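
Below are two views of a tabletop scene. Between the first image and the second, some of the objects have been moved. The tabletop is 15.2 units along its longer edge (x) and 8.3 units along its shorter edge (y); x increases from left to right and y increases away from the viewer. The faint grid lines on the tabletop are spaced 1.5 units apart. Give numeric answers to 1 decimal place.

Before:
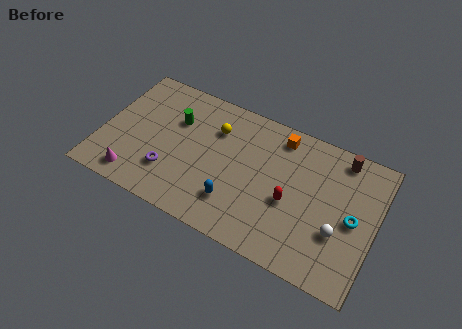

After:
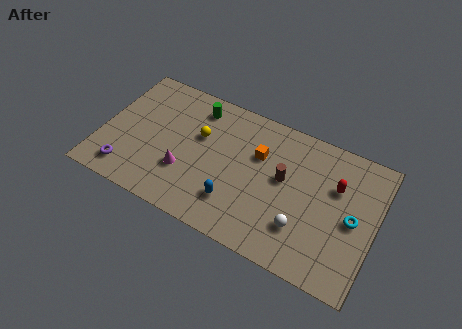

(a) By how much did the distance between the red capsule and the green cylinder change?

+1.1

The distance was about 7.0 in the first image and 8.1 in the second, so they moved 1.1 units further apart.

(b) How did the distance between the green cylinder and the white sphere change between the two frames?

-1.8

The distance was about 9.8 in the first image and 8.0 in the second, so they moved 1.8 units closer together.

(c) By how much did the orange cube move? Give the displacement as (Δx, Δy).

(-1.0, -1.6)

The orange cube started near (9.6, 7.1) and ended near (8.6, 5.5).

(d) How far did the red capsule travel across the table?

3.0

The red capsule was near (10.6, 3.5) before and (12.9, 5.5) after, so it travelled √(2.3² + 2.0²) ≈ 3.0 units.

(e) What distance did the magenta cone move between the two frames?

3.0

The magenta cone moved from about (2.2, 1.2) to (4.8, 2.7), a distance of √(2.6² + 1.5²) ≈ 3.0.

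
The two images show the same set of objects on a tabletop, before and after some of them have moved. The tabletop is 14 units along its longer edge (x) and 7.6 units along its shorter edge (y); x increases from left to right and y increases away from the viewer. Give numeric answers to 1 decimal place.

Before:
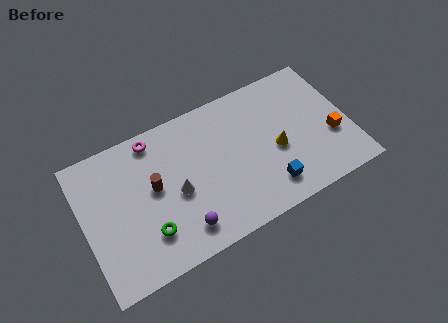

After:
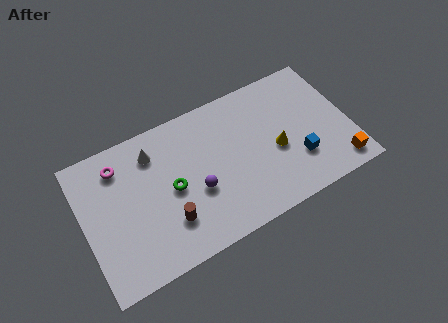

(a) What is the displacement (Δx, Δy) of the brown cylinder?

(0.5, -2.1)

The brown cylinder started near (3.7, 4.2) and ended near (4.2, 2.1).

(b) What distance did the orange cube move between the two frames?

1.7

The orange cube moved from about (13.0, 2.8) to (13.1, 1.1), a distance of √(0.1² + 1.7²) ≈ 1.7.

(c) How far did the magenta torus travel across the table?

2.0

The magenta torus moved from about (4.0, 6.7) to (2.1, 6.1), a distance of √(1.9² + 0.6²) ≈ 2.0.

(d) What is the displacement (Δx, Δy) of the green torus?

(1.5, 1.7)

The green torus was at about (3.1, 2.0) and moved to about (4.6, 3.7).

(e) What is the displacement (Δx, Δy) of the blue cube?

(1.7, 0.8)

The blue cube started near (9.4, 1.5) and ended near (11.1, 2.3).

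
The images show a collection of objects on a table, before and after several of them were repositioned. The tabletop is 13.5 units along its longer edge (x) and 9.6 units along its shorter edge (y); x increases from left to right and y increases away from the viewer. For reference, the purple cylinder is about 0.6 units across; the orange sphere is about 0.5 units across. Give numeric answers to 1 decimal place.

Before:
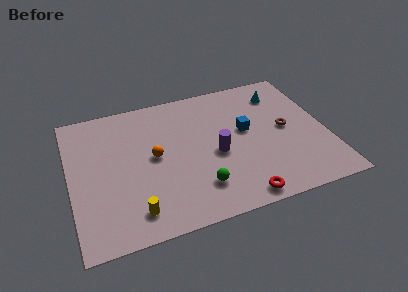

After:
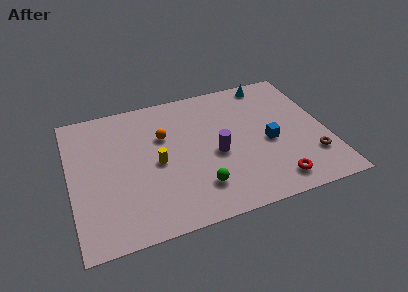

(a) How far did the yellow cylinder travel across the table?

3.2

The yellow cylinder moved from about (3.1, 1.6) to (4.5, 4.5), a distance of √(1.4² + 2.9²) ≈ 3.2.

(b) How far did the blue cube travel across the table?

1.6

The blue cube moved from about (9.3, 5.4) to (10.4, 4.2), a distance of √(1.1² + 1.2²) ≈ 1.6.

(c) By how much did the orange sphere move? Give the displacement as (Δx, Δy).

(0.6, 1.3)

The orange sphere started near (4.4, 5.0) and ended near (5.0, 6.3).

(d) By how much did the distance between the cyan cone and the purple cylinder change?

+0.4

The distance was about 5.1 in the first image and 5.5 in the second, so they moved 0.4 units further apart.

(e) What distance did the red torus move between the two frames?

2.0

The red torus was near (8.5, 0.9) before and (10.4, 1.4) after, so it travelled √(1.9² + 0.5²) ≈ 2.0 units.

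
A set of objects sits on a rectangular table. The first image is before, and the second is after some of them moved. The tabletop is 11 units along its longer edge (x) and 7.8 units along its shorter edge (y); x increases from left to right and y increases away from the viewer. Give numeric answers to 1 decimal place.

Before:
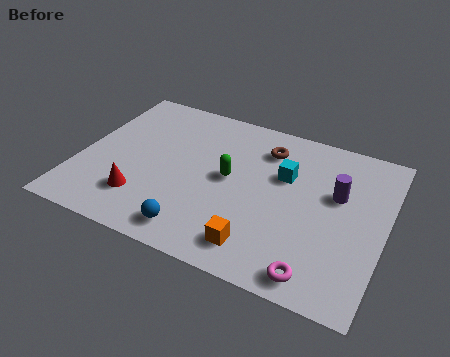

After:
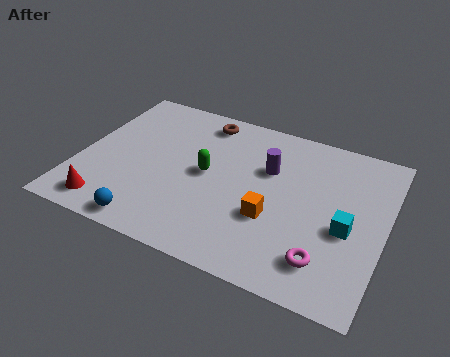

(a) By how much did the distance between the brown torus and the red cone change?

+0.4

Before: roughly 5.8 units apart; after: 6.2. That's 0.4 units further apart.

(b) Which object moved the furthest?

the cyan cube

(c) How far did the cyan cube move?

2.9

The cyan cube was near (7.3, 5.0) before and (9.7, 3.3) after, so it travelled √(2.4² + 1.7²) ≈ 2.9 units.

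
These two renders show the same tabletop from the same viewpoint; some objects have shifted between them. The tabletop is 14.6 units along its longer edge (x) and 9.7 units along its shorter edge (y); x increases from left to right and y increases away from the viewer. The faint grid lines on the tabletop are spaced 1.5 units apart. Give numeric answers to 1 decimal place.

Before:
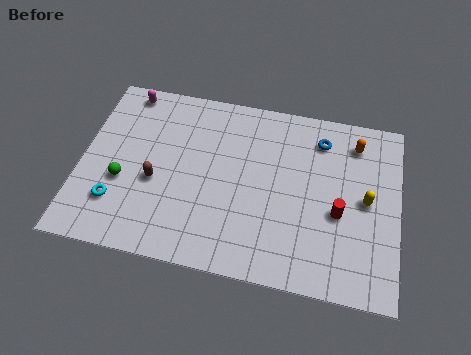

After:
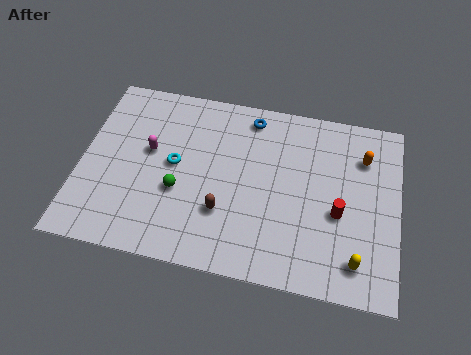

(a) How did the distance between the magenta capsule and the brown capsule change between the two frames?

-0.6

The distance was about 5.0 in the first image and 4.4 in the second, so they moved 0.6 units closer together.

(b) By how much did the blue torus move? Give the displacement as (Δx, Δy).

(-3.3, 0.6)

From the two frames, the blue torus sits at roughly (10.9, 7.8) before and (7.6, 8.4) after.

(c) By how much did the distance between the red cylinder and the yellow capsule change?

+1.0

Before: roughly 1.5 units apart; after: 2.5. That's 1.0 units further apart.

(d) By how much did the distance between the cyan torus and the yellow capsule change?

-2.4

The distance was about 11.6 in the first image and 9.2 in the second, so they moved 2.4 units closer together.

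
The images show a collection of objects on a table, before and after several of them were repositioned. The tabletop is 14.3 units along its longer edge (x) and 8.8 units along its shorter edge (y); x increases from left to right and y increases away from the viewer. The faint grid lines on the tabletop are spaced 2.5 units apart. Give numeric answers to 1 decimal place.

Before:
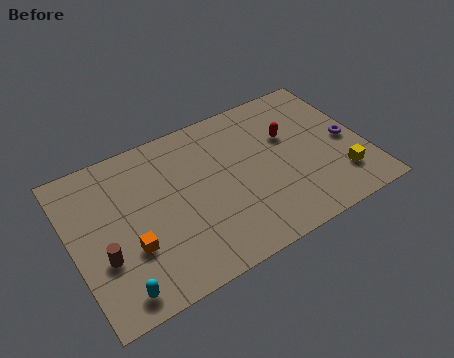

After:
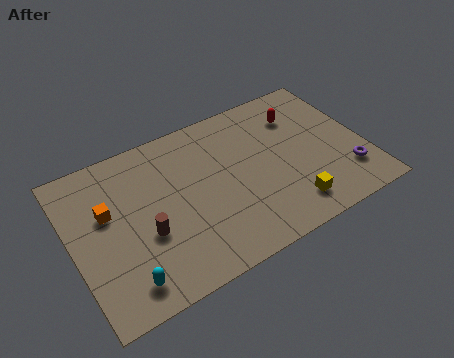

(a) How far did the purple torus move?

1.9

The purple torus moved from about (13.5, 4.1) to (13.2, 2.2), a distance of √(0.3² + 1.9²) ≈ 1.9.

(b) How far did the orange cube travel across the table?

2.5

The orange cube was near (2.6, 3.0) before and (1.8, 5.4) after, so it travelled √(0.8² + 2.4²) ≈ 2.5 units.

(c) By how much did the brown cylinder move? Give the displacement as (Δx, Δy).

(2.1, 0.3)

The brown cylinder was at about (1.3, 3.1) and moved to about (3.4, 3.4).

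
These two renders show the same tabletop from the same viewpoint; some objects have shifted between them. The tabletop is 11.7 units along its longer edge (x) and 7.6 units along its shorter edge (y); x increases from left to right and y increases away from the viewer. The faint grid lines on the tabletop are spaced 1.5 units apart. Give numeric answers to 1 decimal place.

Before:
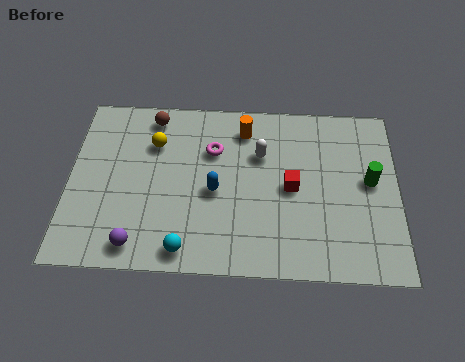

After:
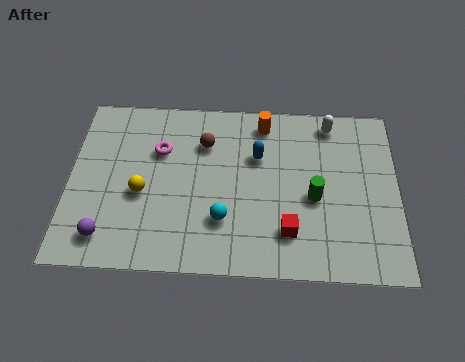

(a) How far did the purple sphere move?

1.1

The purple sphere was near (2.5, 1.0) before and (1.4, 1.3) after, so it travelled √(1.1² + 0.3²) ≈ 1.1 units.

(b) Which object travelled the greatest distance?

the white capsule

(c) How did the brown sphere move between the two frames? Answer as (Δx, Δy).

(1.9, -1.1)

The brown sphere was at about (2.9, 6.6) and moved to about (4.8, 5.5).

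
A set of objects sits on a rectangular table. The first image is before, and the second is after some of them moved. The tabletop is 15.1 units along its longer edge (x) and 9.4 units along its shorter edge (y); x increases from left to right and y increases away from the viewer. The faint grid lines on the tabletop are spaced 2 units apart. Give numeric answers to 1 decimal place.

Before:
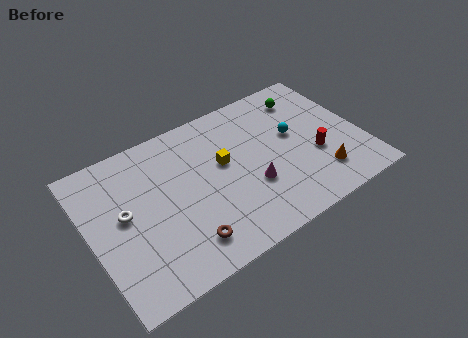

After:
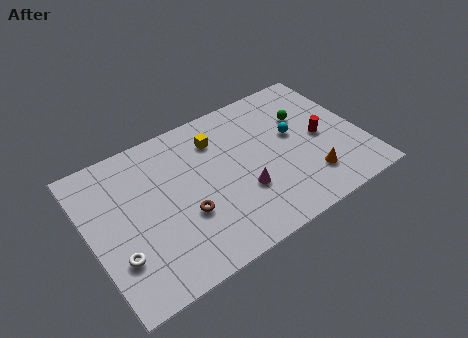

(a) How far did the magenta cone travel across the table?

0.5

The magenta cone moved from about (8.7, 3.3) to (8.2, 3.2), a distance of √(0.5² + 0.1²) ≈ 0.5.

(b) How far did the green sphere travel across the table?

1.3

The green sphere was near (12.6, 7.6) before and (12.3, 6.3) after, so it travelled √(0.3² + 1.3²) ≈ 1.3 units.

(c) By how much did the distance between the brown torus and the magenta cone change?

-1.1

The distance was about 4.3 in the first image and 3.2 in the second, so they moved 1.1 units closer together.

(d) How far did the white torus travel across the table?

2.4

The white torus moved from about (1.9, 5.1) to (1.2, 2.8), a distance of √(0.7² + 2.3²) ≈ 2.4.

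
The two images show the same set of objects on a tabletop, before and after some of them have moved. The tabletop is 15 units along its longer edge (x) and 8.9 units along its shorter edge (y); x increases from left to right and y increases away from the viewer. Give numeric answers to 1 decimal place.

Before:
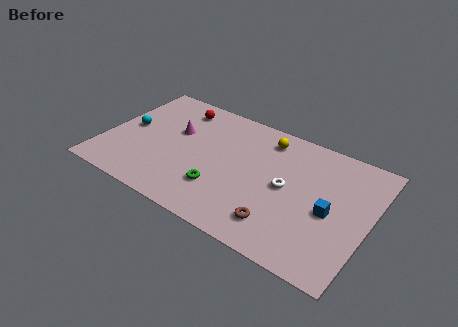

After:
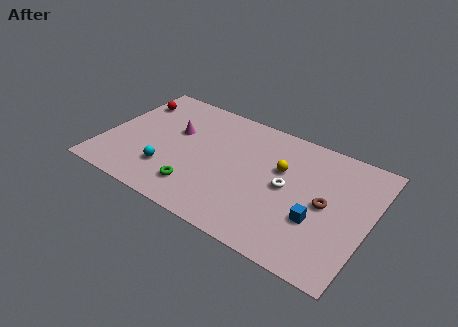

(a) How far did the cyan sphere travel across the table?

3.5

From (1.2, 4.6) to (3.9, 2.4), the cyan sphere covered √(2.7² + 2.2²) ≈ 3.5 units.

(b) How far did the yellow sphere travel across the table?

2.1

The yellow sphere was near (8.8, 7.4) before and (9.9, 5.6) after, so it travelled √(1.1² + 1.8²) ≈ 2.1 units.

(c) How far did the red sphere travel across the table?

2.7

The red sphere was near (3.6, 7.4) before and (1.0, 6.8) after, so it travelled √(2.6² + 0.6²) ≈ 2.7 units.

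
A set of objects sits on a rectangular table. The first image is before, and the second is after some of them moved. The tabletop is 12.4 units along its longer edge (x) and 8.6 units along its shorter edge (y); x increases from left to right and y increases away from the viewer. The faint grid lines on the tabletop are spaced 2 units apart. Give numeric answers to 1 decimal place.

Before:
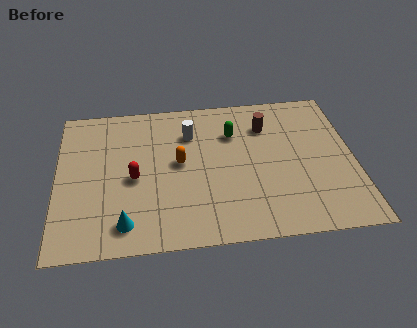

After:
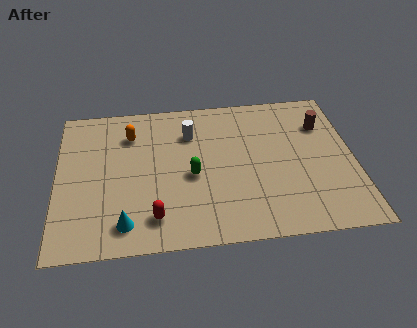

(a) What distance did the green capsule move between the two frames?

2.9

The green capsule was near (7.4, 6.1) before and (5.6, 3.8) after, so it travelled √(1.8² + 2.3²) ≈ 2.9 units.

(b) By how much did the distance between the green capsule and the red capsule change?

-2.0

Before: roughly 4.7 units apart; after: 2.7. That's 2.0 units closer together.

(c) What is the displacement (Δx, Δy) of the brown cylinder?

(2.4, -0.2)

The brown cylinder was at about (8.8, 6.4) and moved to about (11.2, 6.2).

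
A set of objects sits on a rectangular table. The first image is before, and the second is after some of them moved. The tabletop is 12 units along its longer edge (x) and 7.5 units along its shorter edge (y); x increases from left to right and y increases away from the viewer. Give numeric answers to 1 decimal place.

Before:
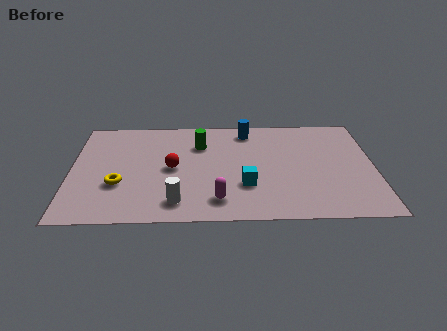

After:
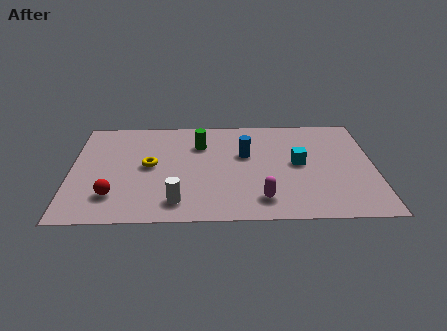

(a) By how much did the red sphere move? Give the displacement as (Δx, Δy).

(-2.3, -1.9)

The red sphere was at about (4.0, 3.7) and moved to about (1.7, 1.8).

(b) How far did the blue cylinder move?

1.8

The blue cylinder was near (7.0, 6.4) before and (6.9, 4.6) after, so it travelled √(0.1² + 1.8²) ≈ 1.8 units.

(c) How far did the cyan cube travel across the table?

2.6

From (6.9, 2.4) to (9.0, 3.9), the cyan cube covered √(2.1² + 1.5²) ≈ 2.6 units.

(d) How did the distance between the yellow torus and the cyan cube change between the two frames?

+0.9

Before: roughly 5.0 units apart; after: 5.9. That's 0.9 units further apart.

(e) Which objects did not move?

the green cylinder and the white cylinder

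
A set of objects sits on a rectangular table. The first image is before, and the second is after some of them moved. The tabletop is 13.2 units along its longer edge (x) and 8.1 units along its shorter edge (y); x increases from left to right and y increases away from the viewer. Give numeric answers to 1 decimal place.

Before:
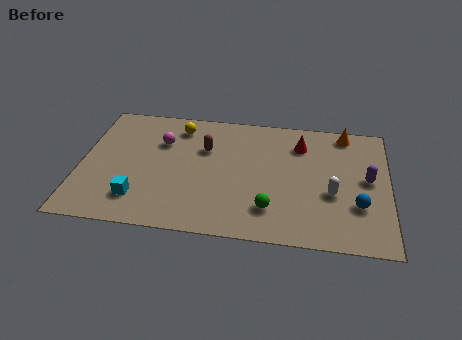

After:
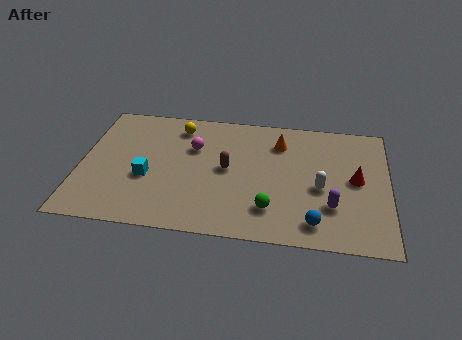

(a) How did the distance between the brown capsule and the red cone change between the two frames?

+1.3

They were about 4.2 units apart before and 5.5 after — 1.3 units further apart.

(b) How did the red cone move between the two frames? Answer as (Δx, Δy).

(2.4, -2.0)

The red cone started near (9.4, 6.2) and ended near (11.8, 4.2).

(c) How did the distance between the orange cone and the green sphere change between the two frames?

-1.8

They were about 6.1 units apart before and 4.3 after — 1.8 units closer together.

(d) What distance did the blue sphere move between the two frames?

2.2

From (11.9, 2.6) to (10.1, 1.3), the blue sphere covered √(1.8² + 1.3²) ≈ 2.2 units.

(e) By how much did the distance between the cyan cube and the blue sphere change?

-1.9

The distance was about 9.3 in the first image and 7.4 in the second, so they moved 1.9 units closer together.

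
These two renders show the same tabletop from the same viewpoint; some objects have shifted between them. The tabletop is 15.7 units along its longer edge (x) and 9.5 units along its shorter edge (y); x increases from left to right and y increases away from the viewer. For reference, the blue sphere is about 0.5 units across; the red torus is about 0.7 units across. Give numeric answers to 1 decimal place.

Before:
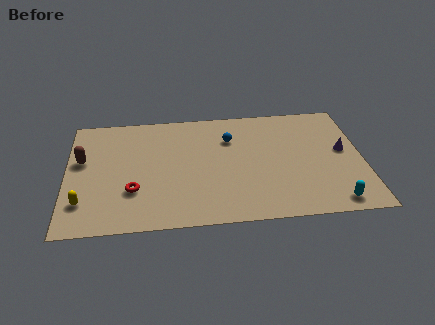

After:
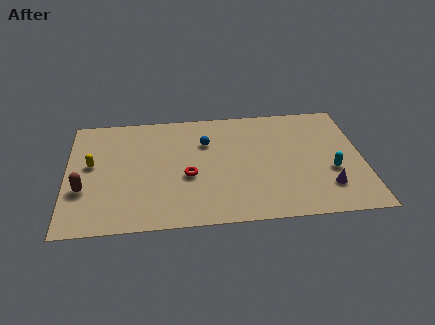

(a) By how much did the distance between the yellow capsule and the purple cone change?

-1.3

They were about 14.1 units apart before and 12.8 after — 1.3 units closer together.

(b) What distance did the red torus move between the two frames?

3.0

From (3.5, 3.0) to (6.4, 3.9), the red torus covered √(2.9² + 0.9²) ≈ 3.0 units.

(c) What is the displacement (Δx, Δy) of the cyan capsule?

(0.0, 2.5)

From the two frames, the cyan capsule sits at roughly (14.0, 1.1) before and (14.0, 3.6) after.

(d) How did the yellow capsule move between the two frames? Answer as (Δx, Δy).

(0.4, 3.0)

The yellow capsule was at about (0.9, 2.3) and moved to about (1.3, 5.3).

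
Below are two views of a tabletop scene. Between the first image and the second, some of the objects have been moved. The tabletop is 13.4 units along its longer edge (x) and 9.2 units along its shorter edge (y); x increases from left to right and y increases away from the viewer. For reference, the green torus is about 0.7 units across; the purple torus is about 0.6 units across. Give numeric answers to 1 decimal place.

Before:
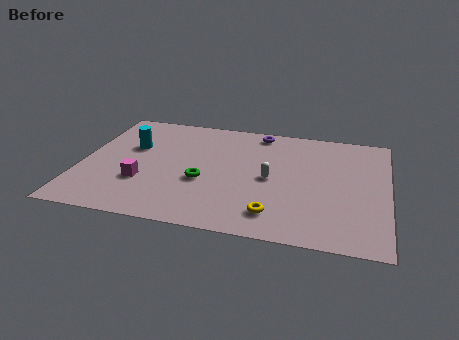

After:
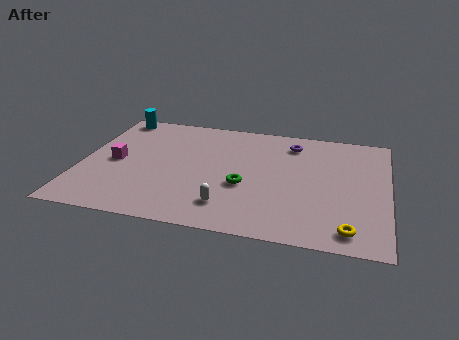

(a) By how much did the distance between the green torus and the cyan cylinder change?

+3.7

They were about 4.0 units apart before and 7.7 after — 3.7 units further apart.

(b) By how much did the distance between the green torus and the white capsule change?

-1.2

Before: roughly 3.0 units apart; after: 1.8. That's 1.2 units closer together.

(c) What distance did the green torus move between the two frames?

1.8

The green torus was near (5.4, 3.6) before and (7.2, 3.6) after, so it travelled √(1.8² + 0.0²) ≈ 1.8 units.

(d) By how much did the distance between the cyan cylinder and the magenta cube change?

+1.0

They were about 2.9 units apart before and 3.9 after — 1.0 units further apart.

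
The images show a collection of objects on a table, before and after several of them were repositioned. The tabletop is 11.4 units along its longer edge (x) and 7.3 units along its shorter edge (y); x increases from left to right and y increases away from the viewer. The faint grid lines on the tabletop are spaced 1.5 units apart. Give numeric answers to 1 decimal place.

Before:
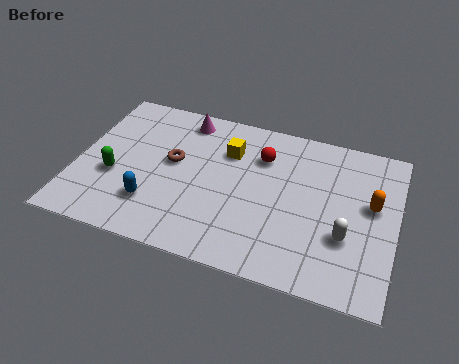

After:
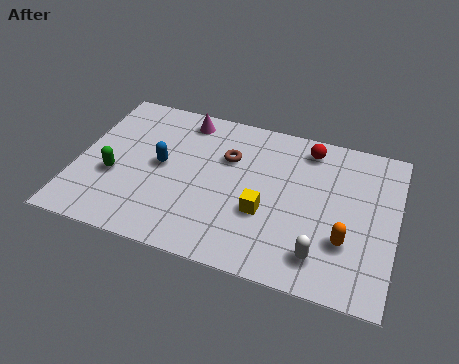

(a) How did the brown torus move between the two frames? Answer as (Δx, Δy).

(1.9, 0.8)

The brown torus was at about (3.4, 4.1) and moved to about (5.3, 4.9).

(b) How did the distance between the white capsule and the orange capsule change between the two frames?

-0.7

They were about 1.9 units apart before and 1.2 after — 0.7 units closer together.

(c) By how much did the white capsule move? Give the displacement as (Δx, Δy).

(-0.8, -1.1)

The white capsule was at about (9.7, 2.5) and moved to about (8.9, 1.4).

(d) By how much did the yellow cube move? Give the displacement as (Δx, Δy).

(1.5, -2.5)

The yellow cube started near (5.3, 5.2) and ended near (6.8, 2.7).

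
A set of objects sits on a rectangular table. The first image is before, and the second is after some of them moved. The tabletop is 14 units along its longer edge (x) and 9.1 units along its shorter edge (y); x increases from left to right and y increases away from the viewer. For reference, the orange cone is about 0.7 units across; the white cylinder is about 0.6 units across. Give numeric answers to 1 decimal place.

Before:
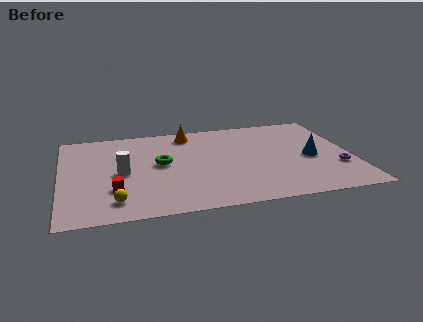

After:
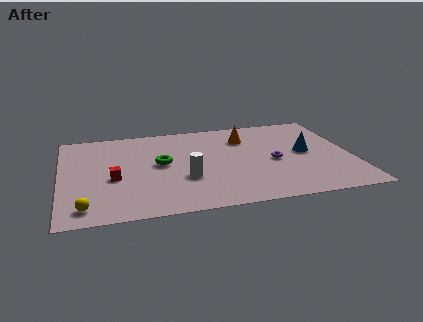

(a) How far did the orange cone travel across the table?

2.9

The orange cone was near (6.3, 7.8) before and (9.0, 6.8) after, so it travelled √(2.7² + 1.0²) ≈ 2.9 units.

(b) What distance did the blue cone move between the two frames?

0.6

The blue cone was near (12.0, 4.1) before and (11.8, 4.7) after, so it travelled √(0.2² + 0.6²) ≈ 0.6 units.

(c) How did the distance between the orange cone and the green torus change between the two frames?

+1.3

Before: roughly 3.3 units apart; after: 4.6. That's 1.3 units further apart.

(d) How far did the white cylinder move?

3.2

The white cylinder was near (2.9, 4.3) before and (5.9, 3.2) after, so it travelled √(3.0² + 1.1²) ≈ 3.2 units.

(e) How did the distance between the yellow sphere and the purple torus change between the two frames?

-1.3

Before: roughly 10.8 units apart; after: 9.5. That's 1.3 units closer together.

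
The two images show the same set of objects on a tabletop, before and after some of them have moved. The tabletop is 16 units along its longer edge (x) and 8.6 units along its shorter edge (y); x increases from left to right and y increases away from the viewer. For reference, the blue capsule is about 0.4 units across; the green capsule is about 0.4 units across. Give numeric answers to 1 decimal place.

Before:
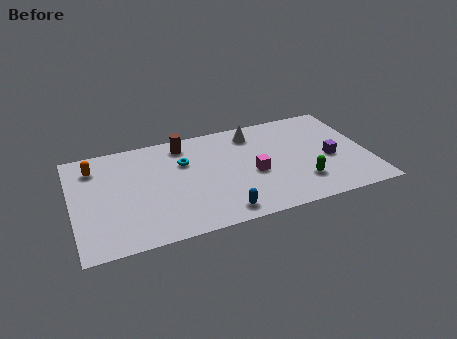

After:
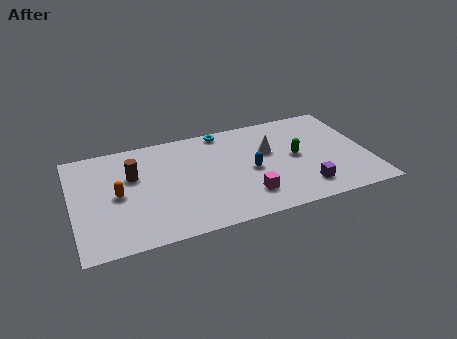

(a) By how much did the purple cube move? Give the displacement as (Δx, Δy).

(-1.6, -2.0)

From the two frames, the purple cube sits at roughly (13.9, 3.7) before and (12.3, 1.7) after.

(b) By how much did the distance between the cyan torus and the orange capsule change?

+2.1

They were about 4.9 units apart before and 7.0 after — 2.1 units further apart.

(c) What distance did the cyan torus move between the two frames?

3.0

The cyan torus moved from about (6.1, 5.8) to (8.4, 7.8), a distance of √(2.3² + 2.0²) ≈ 3.0.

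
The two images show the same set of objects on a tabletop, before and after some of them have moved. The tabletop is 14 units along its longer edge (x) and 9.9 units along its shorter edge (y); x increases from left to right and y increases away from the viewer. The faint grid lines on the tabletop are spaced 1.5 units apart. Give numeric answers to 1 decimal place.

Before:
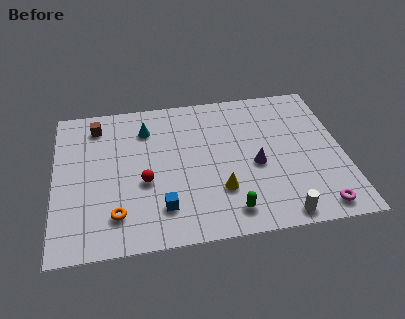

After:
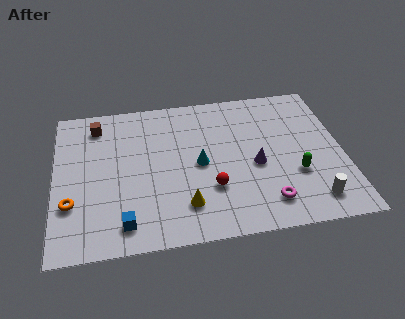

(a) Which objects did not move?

the brown cube and the purple cone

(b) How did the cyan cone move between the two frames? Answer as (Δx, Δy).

(2.5, -2.8)

The cyan cone was at about (4.5, 7.6) and moved to about (7.0, 4.8).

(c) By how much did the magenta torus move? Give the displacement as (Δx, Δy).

(-2.4, 0.7)

The magenta torus was at about (12.5, 1.1) and moved to about (10.1, 1.8).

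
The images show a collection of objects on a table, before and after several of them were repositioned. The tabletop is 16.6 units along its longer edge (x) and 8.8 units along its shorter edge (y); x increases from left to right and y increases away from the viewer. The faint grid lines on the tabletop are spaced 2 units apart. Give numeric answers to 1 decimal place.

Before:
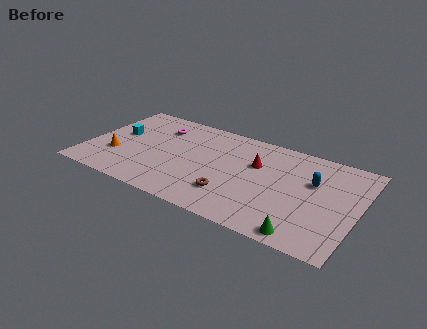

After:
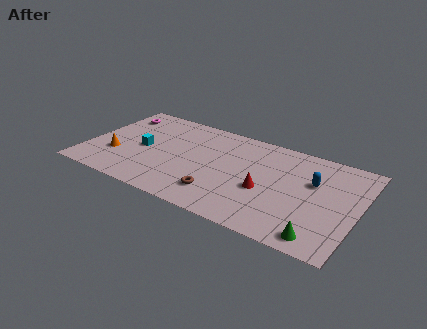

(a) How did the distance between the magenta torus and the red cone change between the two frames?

+4.0

They were about 6.4 units apart before and 10.4 after — 4.0 units further apart.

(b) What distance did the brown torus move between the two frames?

0.8

The brown torus moved from about (9.2, 2.3) to (8.5, 2.0), a distance of √(0.7² + 0.3²) ≈ 0.8.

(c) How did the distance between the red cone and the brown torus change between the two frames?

-0.5

They were about 3.6 units apart before and 3.1 after — 0.5 units closer together.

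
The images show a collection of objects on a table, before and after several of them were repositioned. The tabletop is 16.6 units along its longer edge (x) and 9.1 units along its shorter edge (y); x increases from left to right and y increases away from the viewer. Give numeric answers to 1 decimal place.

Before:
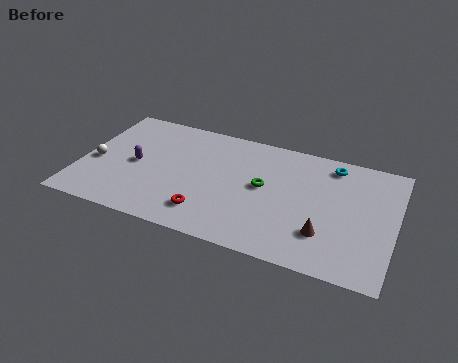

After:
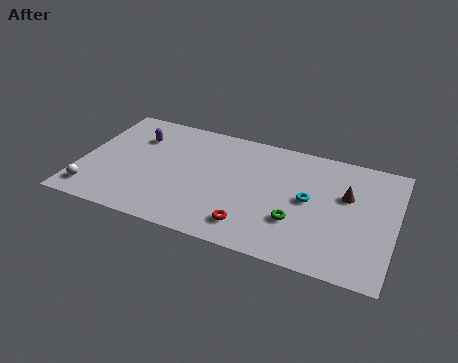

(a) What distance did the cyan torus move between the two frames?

3.3

The cyan torus was near (13.1, 7.8) before and (12.1, 4.7) after, so it travelled √(1.0² + 3.1²) ≈ 3.3 units.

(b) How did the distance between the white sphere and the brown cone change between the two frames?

+1.4

The distance was about 12.4 in the first image and 13.8 in the second, so they moved 1.4 units further apart.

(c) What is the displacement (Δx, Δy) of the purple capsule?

(-0.2, 2.2)

From the two frames, the purple capsule sits at roughly (2.9, 4.4) before and (2.7, 6.6) after.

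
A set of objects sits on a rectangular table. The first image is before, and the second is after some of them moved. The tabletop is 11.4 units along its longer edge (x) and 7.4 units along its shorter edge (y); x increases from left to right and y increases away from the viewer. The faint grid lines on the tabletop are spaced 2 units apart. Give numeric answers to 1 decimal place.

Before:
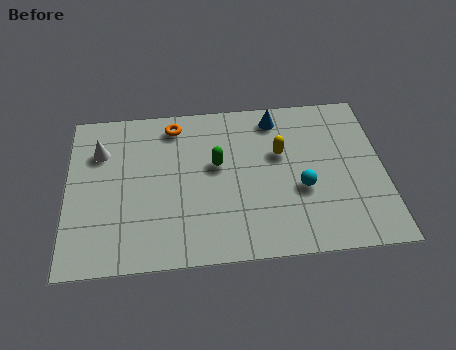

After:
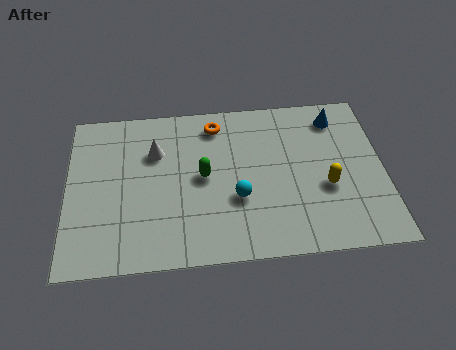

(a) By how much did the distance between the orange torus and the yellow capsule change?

+0.9

They were about 4.2 units apart before and 5.1 after — 0.9 units further apart.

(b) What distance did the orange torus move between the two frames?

1.5

From (3.9, 6.3) to (5.4, 6.2), the orange torus covered √(1.5² + 0.1²) ≈ 1.5 units.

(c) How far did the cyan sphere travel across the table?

2.3

The cyan sphere moved from about (8.4, 2.9) to (6.1, 2.7), a distance of √(2.3² + 0.2²) ≈ 2.3.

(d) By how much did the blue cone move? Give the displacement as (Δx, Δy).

(2.2, -0.2)

The blue cone was at about (7.6, 6.3) and moved to about (9.8, 6.1).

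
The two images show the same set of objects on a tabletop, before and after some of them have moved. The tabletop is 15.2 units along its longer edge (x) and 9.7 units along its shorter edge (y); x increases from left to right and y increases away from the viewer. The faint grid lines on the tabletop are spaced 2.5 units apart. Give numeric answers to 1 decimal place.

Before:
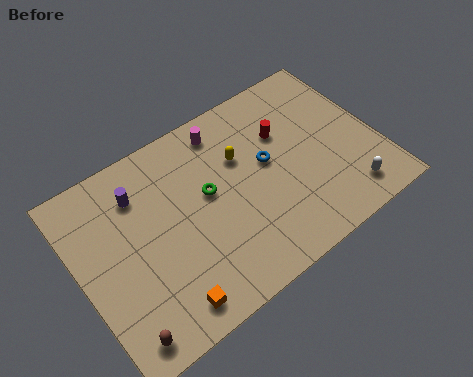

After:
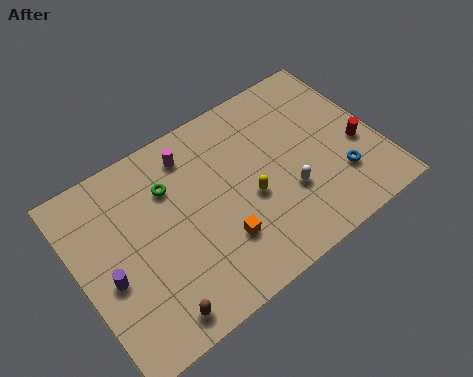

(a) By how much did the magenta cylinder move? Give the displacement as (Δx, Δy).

(-1.8, -0.3)

The magenta cylinder was at about (8.0, 8.3) and moved to about (6.2, 8.0).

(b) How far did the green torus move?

2.2

The green torus was near (6.6, 5.5) before and (4.9, 6.9) after, so it travelled √(1.7² + 1.4²) ≈ 2.2 units.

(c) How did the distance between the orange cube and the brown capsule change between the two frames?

+1.7

They were about 2.3 units apart before and 4.0 after — 1.7 units further apart.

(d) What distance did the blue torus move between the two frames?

4.2

The blue torus moved from about (9.7, 5.4) to (12.9, 2.7), a distance of √(3.2² + 2.7²) ≈ 4.2.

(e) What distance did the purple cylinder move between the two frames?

3.9

The purple cylinder moved from about (3.4, 7.4) to (1.3, 4.1), a distance of √(2.1² + 3.3²) ≈ 3.9.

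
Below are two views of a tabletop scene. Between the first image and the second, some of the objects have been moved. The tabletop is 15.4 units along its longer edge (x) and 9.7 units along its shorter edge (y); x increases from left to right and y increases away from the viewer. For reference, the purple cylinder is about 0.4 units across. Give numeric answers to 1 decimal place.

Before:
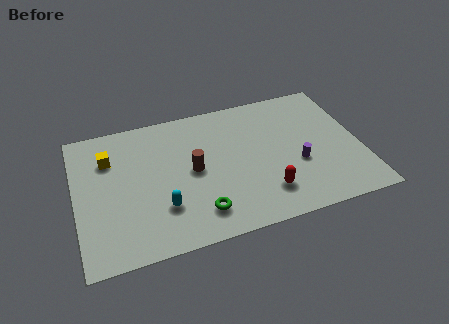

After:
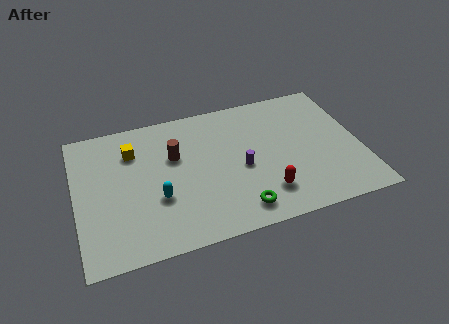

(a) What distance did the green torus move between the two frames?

2.1

The green torus was near (6.4, 1.9) before and (8.5, 1.5) after, so it travelled √(2.1² + 0.4²) ≈ 2.1 units.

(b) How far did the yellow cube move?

1.3

The yellow cube was near (1.9, 7.0) before and (3.2, 7.2) after, so it travelled √(1.3² + 0.2²) ≈ 1.3 units.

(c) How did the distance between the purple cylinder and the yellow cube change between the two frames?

-4.1

They were about 10.5 units apart before and 6.4 after — 4.1 units closer together.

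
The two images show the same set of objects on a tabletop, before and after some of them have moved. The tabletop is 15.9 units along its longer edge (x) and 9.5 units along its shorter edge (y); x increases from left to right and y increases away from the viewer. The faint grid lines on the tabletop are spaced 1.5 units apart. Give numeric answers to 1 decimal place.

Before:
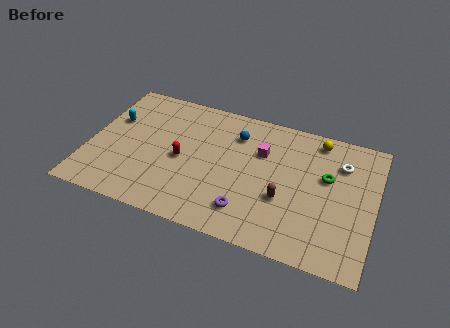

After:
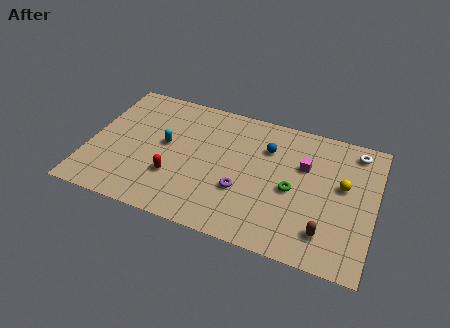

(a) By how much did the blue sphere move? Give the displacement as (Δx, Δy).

(1.8, -0.4)

The blue sphere was at about (8.0, 7.2) and moved to about (9.8, 6.8).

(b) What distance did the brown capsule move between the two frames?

2.8

The brown capsule was near (11.0, 3.5) before and (13.4, 2.0) after, so it travelled √(2.4² + 1.5²) ≈ 2.8 units.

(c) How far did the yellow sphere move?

3.2

The yellow sphere moved from about (12.5, 8.3) to (14.1, 5.5), a distance of √(1.6² + 2.8²) ≈ 3.2.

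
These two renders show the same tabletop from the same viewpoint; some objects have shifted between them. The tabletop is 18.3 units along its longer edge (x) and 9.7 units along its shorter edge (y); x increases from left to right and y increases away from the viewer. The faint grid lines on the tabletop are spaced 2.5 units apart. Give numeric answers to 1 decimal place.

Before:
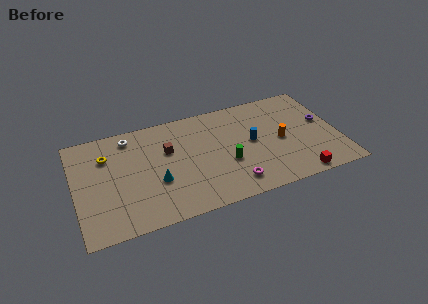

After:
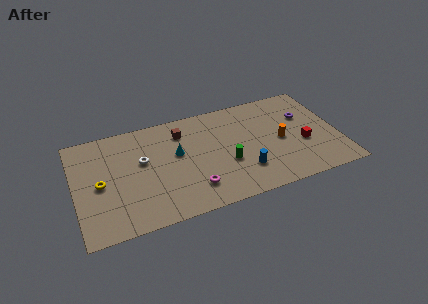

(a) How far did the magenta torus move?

2.7

The magenta torus moved from about (10.6, 1.7) to (7.9, 2.2), a distance of √(2.7² + 0.5²) ≈ 2.7.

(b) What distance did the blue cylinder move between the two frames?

2.6

The blue cylinder was near (12.3, 5.1) before and (11.5, 2.6) after, so it travelled √(0.8² + 2.5²) ≈ 2.6 units.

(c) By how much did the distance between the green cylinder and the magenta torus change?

+0.9

The distance was about 2.0 in the first image and 2.9 in the second, so they moved 0.9 units further apart.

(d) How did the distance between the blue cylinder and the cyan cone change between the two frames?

-1.6

The distance was about 7.0 in the first image and 5.4 in the second, so they moved 1.6 units closer together.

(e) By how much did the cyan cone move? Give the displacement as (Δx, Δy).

(1.6, 2.1)

The cyan cone was at about (5.5, 3.6) and moved to about (7.1, 5.7).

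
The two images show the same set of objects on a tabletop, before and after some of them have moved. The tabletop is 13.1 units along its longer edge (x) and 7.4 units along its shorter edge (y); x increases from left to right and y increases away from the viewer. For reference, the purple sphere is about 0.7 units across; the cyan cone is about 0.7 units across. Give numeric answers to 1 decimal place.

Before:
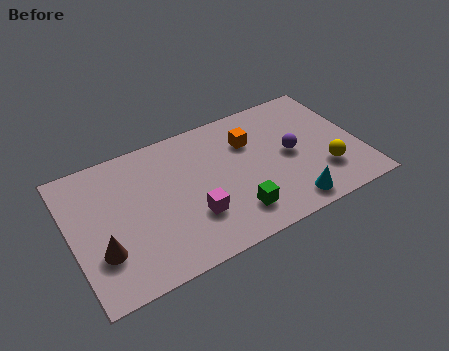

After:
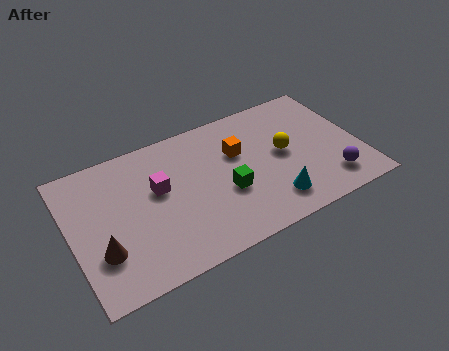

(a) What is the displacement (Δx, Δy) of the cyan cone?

(-0.7, 0.5)

The cyan cone started near (9.5, 1.0) and ended near (8.8, 1.5).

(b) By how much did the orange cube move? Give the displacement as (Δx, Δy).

(-0.6, -0.4)

The orange cube started near (8.3, 5.2) and ended near (7.7, 4.8).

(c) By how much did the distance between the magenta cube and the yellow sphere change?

-0.3

Before: roughly 6.0 units apart; after: 5.7. That's 0.3 units closer together.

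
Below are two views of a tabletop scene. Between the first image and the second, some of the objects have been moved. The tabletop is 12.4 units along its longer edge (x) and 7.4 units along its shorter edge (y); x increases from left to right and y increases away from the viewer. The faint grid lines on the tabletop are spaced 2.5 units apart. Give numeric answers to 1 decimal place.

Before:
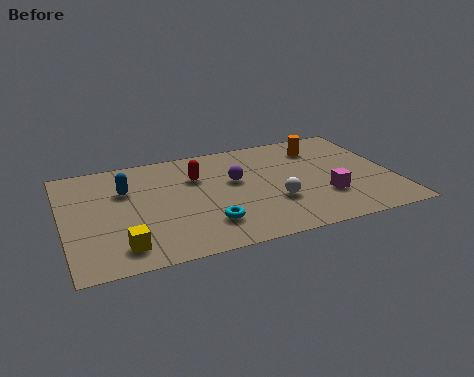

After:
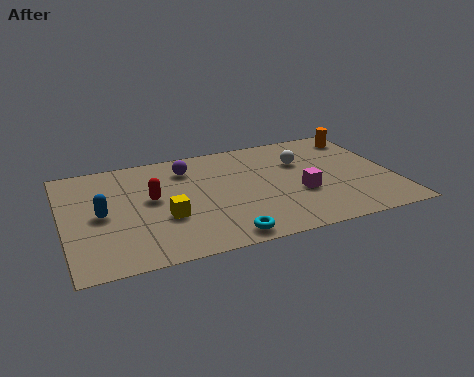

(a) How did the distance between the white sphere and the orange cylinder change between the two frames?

-1.1

The distance was about 3.9 in the first image and 2.8 in the second, so they moved 1.1 units closer together.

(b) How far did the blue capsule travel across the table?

1.7

From (2.4, 5.0) to (1.4, 3.6), the blue capsule covered √(1.0² + 1.4²) ≈ 1.7 units.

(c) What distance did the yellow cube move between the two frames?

2.2

The yellow cube moved from about (2.0, 1.3) to (3.7, 2.7), a distance of √(1.7² + 1.4²) ≈ 2.2.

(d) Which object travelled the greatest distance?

the white sphere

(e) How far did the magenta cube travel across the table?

1.0

The magenta cube moved from about (9.7, 2.3) to (8.8, 2.8), a distance of √(0.9² + 0.5²) ≈ 1.0.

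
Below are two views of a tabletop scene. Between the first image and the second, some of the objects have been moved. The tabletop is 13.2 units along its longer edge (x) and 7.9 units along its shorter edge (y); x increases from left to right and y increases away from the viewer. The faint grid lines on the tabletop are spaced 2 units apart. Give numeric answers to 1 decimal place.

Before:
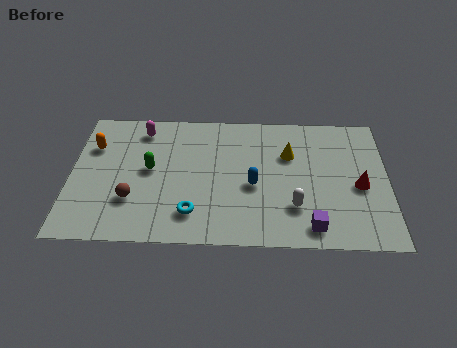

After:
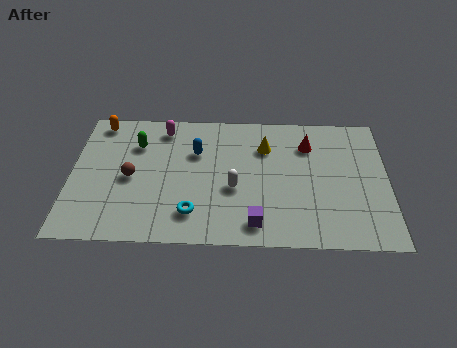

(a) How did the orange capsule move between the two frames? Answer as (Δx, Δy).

(0.2, 1.5)

The orange capsule started near (0.9, 5.5) and ended near (1.1, 7.0).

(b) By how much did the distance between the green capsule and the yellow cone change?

-0.5

The distance was about 5.9 in the first image and 5.4 in the second, so they moved 0.5 units closer together.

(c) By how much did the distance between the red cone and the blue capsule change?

+0.3

The distance was about 4.4 in the first image and 4.7 in the second, so they moved 0.3 units further apart.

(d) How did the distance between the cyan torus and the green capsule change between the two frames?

+1.6

They were about 3.1 units apart before and 4.7 after — 1.6 units further apart.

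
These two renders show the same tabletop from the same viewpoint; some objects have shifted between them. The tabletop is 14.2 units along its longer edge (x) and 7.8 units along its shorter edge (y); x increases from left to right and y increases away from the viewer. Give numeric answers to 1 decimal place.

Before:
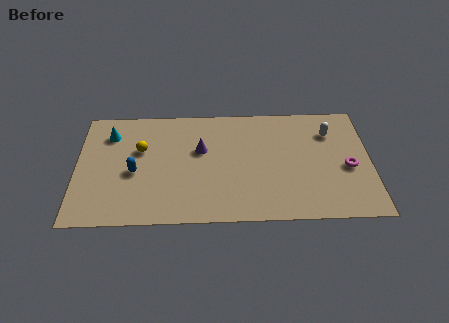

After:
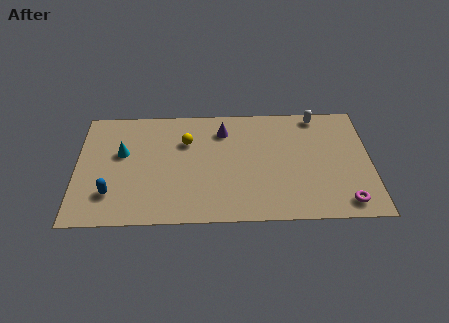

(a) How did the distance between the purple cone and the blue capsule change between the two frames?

+3.3

Before: roughly 3.5 units apart; after: 6.8. That's 3.3 units further apart.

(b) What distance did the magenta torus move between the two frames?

2.3

The magenta torus was near (13.1, 3.4) before and (12.9, 1.1) after, so it travelled √(0.2² + 2.3²) ≈ 2.3 units.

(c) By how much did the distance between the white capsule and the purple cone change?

-1.7

The distance was about 6.4 in the first image and 4.7 in the second, so they moved 1.7 units closer together.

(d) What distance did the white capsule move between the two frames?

1.3

The white capsule moved from about (12.3, 5.8) to (11.7, 7.0), a distance of √(0.6² + 1.2²) ≈ 1.3.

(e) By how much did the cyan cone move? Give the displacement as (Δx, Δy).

(0.6, -1.3)

The cyan cone was at about (1.6, 6.0) and moved to about (2.2, 4.7).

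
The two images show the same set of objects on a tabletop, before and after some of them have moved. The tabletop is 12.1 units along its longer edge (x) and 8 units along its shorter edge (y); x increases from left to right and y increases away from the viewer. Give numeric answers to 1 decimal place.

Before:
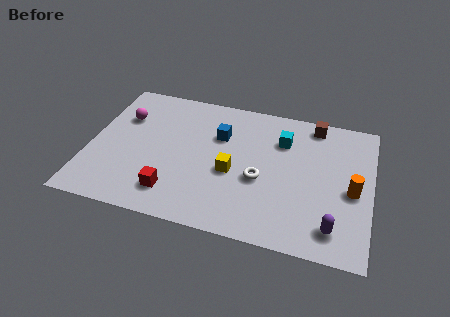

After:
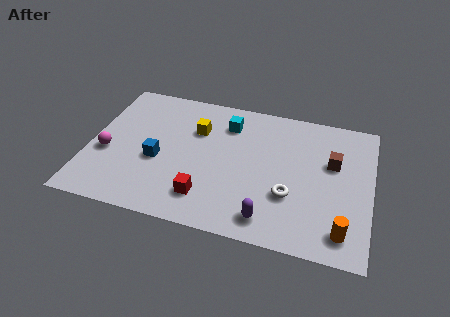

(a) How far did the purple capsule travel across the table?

2.7

The purple capsule moved from about (10.6, 1.4) to (7.9, 1.2), a distance of √(2.7² + 0.2²) ≈ 2.7.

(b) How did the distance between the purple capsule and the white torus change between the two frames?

-2.0

The distance was about 3.7 in the first image and 1.7 in the second, so they moved 2.0 units closer together.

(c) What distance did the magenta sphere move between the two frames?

2.4

The magenta sphere was near (1.3, 5.5) before and (0.8, 3.2) after, so it travelled √(0.5² + 2.3²) ≈ 2.4 units.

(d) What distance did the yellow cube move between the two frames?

2.7

The yellow cube was near (6.2, 3.4) before and (4.5, 5.5) after, so it travelled √(1.7² + 2.1²) ≈ 2.7 units.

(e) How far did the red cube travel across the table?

1.4

The red cube moved from about (3.8, 1.6) to (5.2, 1.7), a distance of √(1.4² + 0.1²) ≈ 1.4.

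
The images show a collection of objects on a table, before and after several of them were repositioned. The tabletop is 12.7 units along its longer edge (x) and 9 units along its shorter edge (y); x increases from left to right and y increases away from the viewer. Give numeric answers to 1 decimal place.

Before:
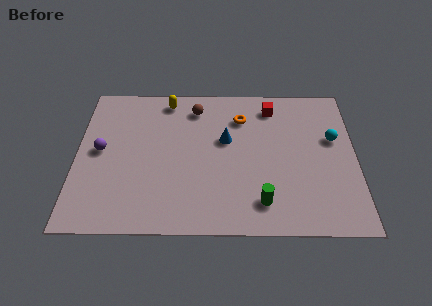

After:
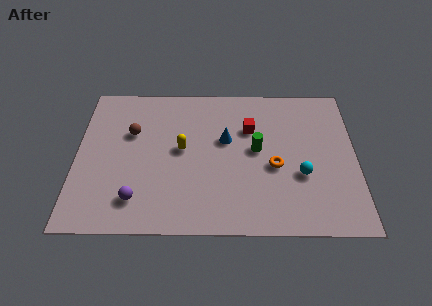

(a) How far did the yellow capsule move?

3.2

The yellow capsule was near (4.1, 7.9) before and (4.8, 4.8) after, so it travelled √(0.7² + 3.1²) ≈ 3.2 units.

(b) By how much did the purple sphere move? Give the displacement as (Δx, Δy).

(1.7, -2.9)

The purple sphere started near (1.1, 4.7) and ended near (2.8, 1.8).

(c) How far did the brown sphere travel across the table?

3.3

From (5.4, 7.4) to (2.5, 5.8), the brown sphere covered √(2.9² + 1.6²) ≈ 3.3 units.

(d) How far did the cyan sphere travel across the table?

2.7

From (11.7, 5.5) to (10.2, 3.3), the cyan sphere covered √(1.5² + 2.2²) ≈ 2.7 units.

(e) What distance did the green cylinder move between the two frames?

3.1

The green cylinder was near (8.4, 1.7) before and (8.2, 4.8) after, so it travelled √(0.2² + 3.1²) ≈ 3.1 units.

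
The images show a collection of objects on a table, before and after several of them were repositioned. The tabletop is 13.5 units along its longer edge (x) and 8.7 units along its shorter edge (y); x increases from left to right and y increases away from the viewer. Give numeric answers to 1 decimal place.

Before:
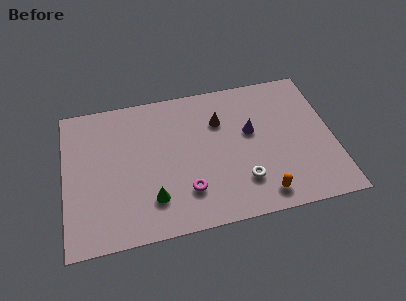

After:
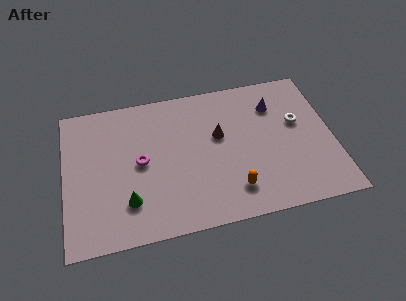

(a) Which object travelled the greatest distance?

the white torus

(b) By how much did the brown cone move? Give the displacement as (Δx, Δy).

(-0.1, -0.9)

From the two frames, the brown cone sits at roughly (7.9, 6.1) before and (7.8, 5.2) after.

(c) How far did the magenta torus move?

3.1

The magenta torus moved from about (6.0, 2.2) to (3.8, 4.4), a distance of √(2.2² + 2.2²) ≈ 3.1.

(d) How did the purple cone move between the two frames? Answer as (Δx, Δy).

(1.3, 1.4)

The purple cone was at about (9.4, 5.1) and moved to about (10.7, 6.5).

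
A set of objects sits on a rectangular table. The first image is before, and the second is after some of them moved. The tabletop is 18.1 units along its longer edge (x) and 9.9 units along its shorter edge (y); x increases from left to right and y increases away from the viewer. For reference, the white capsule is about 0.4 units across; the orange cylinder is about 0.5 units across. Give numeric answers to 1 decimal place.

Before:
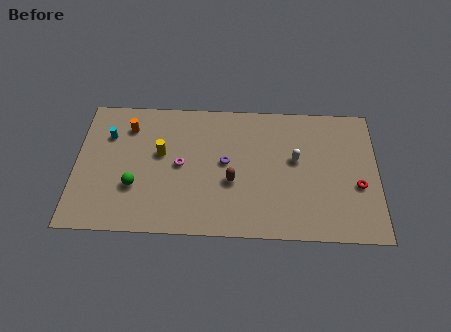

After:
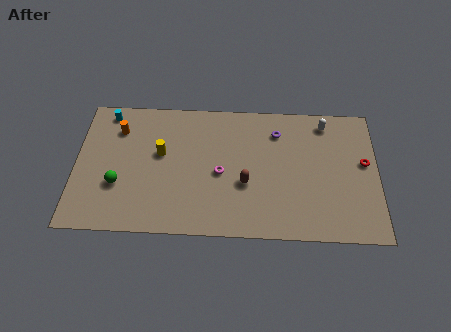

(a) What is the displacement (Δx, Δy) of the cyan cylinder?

(-0.1, 1.7)

The cyan cylinder started near (1.9, 7.0) and ended near (1.8, 8.7).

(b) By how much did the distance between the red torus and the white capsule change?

-0.4

The distance was about 4.1 in the first image and 3.7 in the second, so they moved 0.4 units closer together.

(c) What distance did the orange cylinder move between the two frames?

0.6

The orange cylinder was near (3.1, 7.7) before and (2.5, 7.5) after, so it travelled √(0.6² + 0.2²) ≈ 0.6 units.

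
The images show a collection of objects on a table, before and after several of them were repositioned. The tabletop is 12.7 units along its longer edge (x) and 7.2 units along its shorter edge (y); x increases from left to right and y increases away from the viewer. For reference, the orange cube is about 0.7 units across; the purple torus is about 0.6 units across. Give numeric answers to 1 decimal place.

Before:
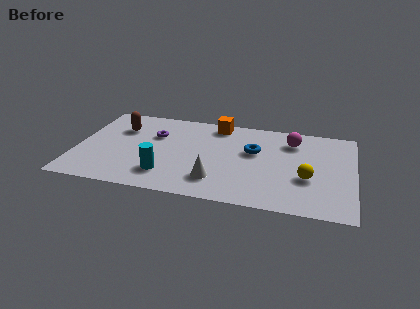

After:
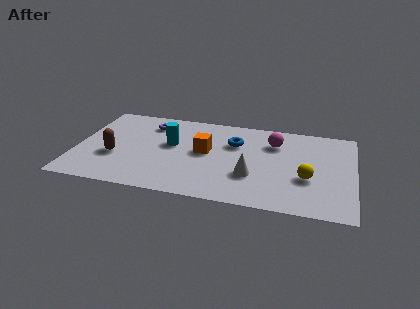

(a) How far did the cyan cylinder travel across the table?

2.5

The cyan cylinder moved from about (4.2, 1.7) to (4.3, 4.2), a distance of √(0.1² + 2.5²) ≈ 2.5.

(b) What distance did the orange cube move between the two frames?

2.4

From (6.3, 6.3) to (5.9, 3.9), the orange cube covered √(0.4² + 2.4²) ≈ 2.4 units.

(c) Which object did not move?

the yellow sphere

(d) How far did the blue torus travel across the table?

1.0

The blue torus moved from about (8.1, 4.4) to (7.2, 4.9), a distance of √(0.9² + 0.5²) ≈ 1.0.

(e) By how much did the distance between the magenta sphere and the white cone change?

-2.1

The distance was about 5.1 in the first image and 3.0 in the second, so they moved 2.1 units closer together.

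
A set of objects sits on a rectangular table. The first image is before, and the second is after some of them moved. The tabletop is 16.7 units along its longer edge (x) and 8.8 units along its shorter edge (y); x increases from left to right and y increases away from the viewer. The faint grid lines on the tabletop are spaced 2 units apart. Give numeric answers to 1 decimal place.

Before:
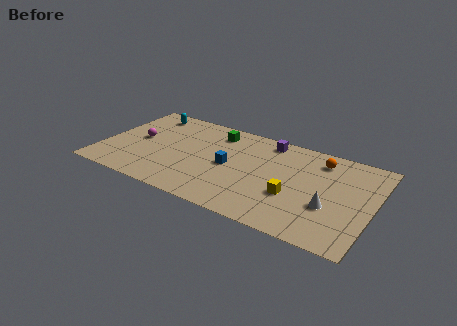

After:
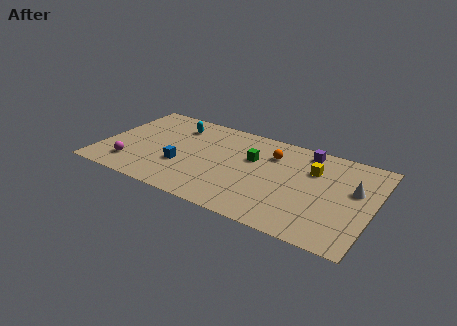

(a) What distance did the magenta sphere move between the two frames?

2.7

The magenta sphere was near (2.1, 4.6) before and (2.1, 1.9) after, so it travelled √(0.0² + 2.7²) ≈ 2.7 units.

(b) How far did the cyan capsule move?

2.1

The cyan capsule moved from about (2.2, 7.5) to (4.2, 6.9), a distance of √(2.0² + 0.6²) ≈ 2.1.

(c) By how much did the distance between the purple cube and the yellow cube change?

-3.3

They were about 5.0 units apart before and 1.7 after — 3.3 units closer together.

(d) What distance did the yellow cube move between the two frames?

3.0

The yellow cube moved from about (12.0, 3.2) to (12.9, 6.1), a distance of √(0.9² + 2.9²) ≈ 3.0.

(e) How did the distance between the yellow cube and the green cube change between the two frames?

-2.9

Before: roughly 6.6 units apart; after: 3.7. That's 2.9 units closer together.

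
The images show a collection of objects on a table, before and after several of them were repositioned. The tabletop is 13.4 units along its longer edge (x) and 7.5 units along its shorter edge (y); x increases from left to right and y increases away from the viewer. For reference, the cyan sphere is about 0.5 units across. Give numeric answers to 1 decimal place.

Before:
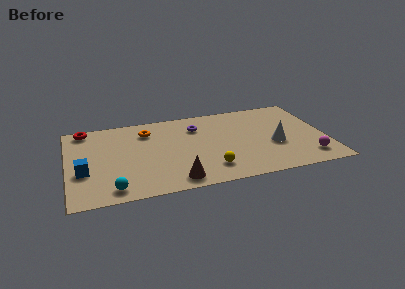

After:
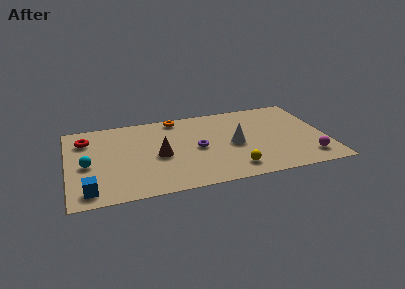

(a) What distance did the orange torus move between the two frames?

1.8

The orange torus moved from about (4.2, 5.8) to (5.8, 6.7), a distance of √(1.6² + 0.9²) ≈ 1.8.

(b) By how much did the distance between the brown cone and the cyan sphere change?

+0.5

The distance was about 3.2 in the first image and 3.7 in the second, so they moved 0.5 units further apart.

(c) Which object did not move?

the magenta sphere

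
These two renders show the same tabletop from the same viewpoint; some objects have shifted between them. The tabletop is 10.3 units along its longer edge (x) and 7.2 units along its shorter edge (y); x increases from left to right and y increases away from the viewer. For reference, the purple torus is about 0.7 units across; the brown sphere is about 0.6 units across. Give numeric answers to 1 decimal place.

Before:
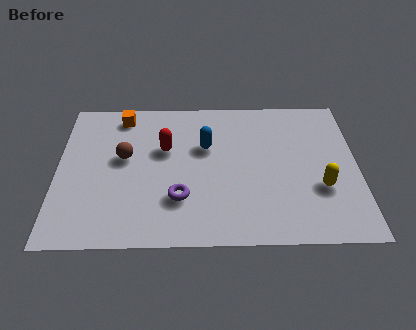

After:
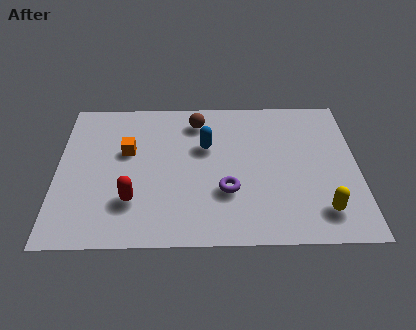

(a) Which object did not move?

the blue capsule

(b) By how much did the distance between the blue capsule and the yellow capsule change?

+0.6

They were about 4.4 units apart before and 5.0 after — 0.6 units further apart.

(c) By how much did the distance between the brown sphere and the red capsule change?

+3.0

The distance was about 1.5 in the first image and 4.5 in the second, so they moved 3.0 units further apart.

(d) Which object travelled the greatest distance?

the brown sphere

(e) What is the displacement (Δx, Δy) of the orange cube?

(0.2, -1.8)

The orange cube started near (2.2, 6.2) and ended near (2.4, 4.4).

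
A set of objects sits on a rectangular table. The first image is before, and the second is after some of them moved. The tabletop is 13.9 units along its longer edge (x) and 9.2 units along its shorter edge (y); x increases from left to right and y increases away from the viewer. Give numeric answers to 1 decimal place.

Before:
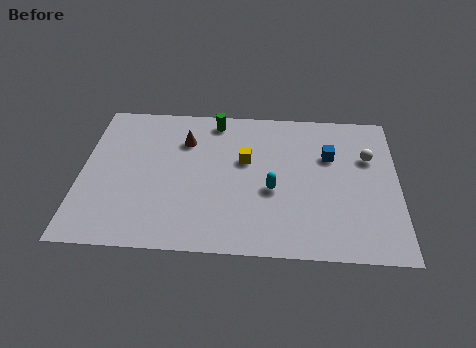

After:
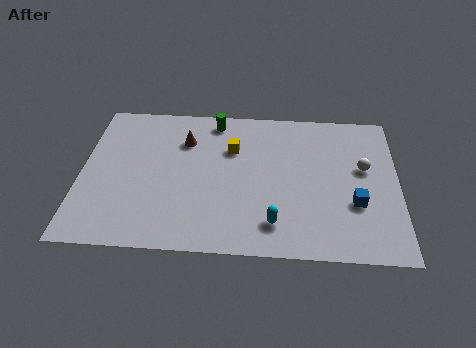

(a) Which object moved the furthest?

the blue cube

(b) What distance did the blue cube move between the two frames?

3.1

The blue cube was near (10.9, 6.1) before and (12.0, 3.2) after, so it travelled √(1.1² + 2.9²) ≈ 3.1 units.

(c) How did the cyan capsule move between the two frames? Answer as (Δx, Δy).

(0.1, -2.0)

The cyan capsule started near (8.4, 3.8) and ended near (8.5, 1.8).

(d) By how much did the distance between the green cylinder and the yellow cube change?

-0.9

The distance was about 2.9 in the first image and 2.0 in the second, so they moved 0.9 units closer together.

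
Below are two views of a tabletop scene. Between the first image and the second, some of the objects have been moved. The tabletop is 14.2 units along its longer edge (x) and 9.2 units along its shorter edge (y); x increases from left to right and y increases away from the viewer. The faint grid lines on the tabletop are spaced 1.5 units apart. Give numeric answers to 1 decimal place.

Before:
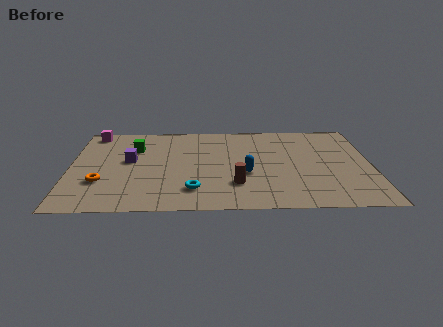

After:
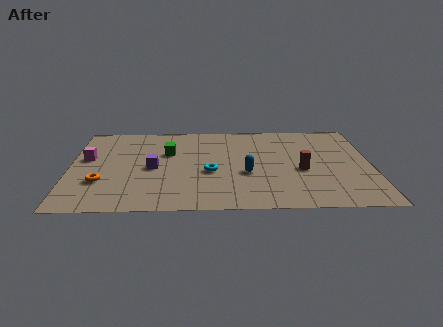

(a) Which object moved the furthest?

the brown cylinder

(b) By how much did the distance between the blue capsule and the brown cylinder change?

+1.4

They were about 1.2 units apart before and 2.6 after — 1.4 units further apart.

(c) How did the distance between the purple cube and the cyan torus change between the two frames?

-1.6

Before: roughly 4.3 units apart; after: 2.7. That's 1.6 units closer together.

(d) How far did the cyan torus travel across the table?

2.0

From (5.8, 2.0) to (6.6, 3.8), the cyan torus covered √(0.8² + 1.8²) ≈ 2.0 units.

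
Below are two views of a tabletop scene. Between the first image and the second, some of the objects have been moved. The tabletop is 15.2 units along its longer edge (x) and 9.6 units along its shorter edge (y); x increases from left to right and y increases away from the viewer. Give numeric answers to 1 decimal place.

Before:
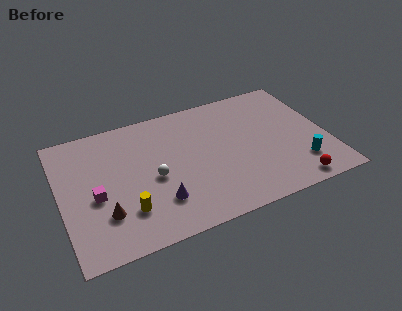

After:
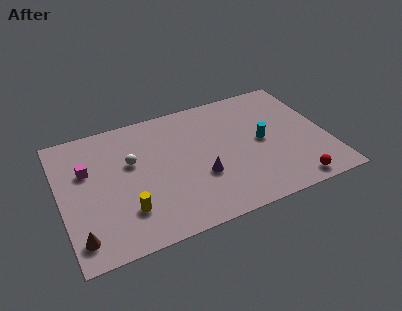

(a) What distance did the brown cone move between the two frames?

1.9

The brown cone moved from about (2.3, 2.7) to (0.8, 1.6), a distance of √(1.5² + 1.1²) ≈ 1.9.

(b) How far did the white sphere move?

1.9

The white sphere was near (5.2, 4.3) before and (4.1, 5.9) after, so it travelled √(1.1² + 1.6²) ≈ 1.9 units.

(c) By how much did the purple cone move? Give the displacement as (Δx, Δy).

(2.5, 0.9)

From the two frames, the purple cone sits at roughly (5.3, 2.5) before and (7.8, 3.4) after.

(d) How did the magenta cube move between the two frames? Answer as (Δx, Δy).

(-0.3, 2.1)

The magenta cube started near (1.9, 4.1) and ended near (1.6, 6.2).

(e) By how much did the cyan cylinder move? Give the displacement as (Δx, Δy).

(-1.9, 2.5)

From the two frames, the cyan cylinder sits at roughly (13.4, 2.3) before and (11.5, 4.8) after.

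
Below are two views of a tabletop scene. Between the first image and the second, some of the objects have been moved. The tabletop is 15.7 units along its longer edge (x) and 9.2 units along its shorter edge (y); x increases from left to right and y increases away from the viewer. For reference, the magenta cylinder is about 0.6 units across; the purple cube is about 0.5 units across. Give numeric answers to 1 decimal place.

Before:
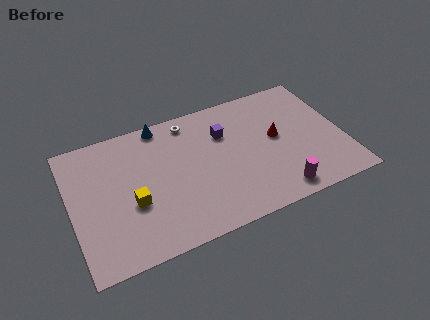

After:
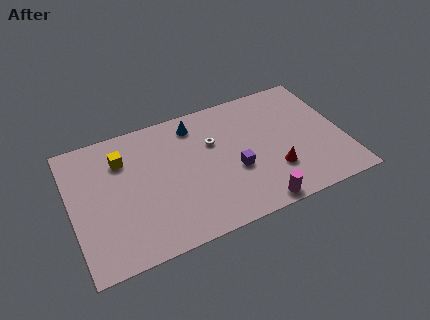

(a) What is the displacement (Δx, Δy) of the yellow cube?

(-0.3, 3.2)

From the two frames, the yellow cube sits at roughly (3.4, 3.6) before and (3.1, 6.8) after.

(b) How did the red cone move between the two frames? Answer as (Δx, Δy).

(-0.4, -2.3)

The red cone was at about (11.9, 5.0) and moved to about (11.5, 2.7).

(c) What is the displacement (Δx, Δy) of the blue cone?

(1.9, -0.7)

The blue cone started near (5.5, 8.4) and ended near (7.4, 7.7).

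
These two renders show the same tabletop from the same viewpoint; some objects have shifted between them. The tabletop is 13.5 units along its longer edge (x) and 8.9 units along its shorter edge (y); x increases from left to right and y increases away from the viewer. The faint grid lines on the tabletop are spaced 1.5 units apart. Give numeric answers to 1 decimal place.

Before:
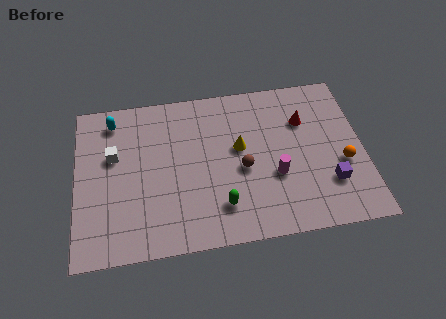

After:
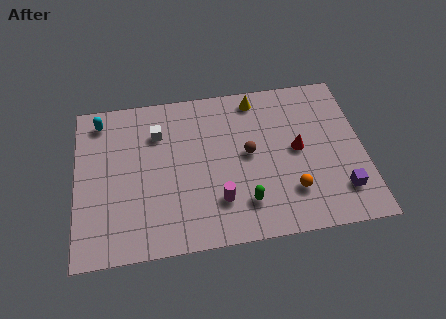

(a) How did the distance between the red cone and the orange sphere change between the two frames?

-0.9

Before: roughly 3.2 units apart; after: 2.3. That's 0.9 units closer together.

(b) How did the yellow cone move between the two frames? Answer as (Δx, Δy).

(0.9, 2.7)

From the two frames, the yellow cone sits at roughly (7.7, 5.1) before and (8.6, 7.8) after.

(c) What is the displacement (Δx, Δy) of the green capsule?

(1.1, 0.0)

The green capsule started near (6.7, 2.0) and ended near (7.8, 2.0).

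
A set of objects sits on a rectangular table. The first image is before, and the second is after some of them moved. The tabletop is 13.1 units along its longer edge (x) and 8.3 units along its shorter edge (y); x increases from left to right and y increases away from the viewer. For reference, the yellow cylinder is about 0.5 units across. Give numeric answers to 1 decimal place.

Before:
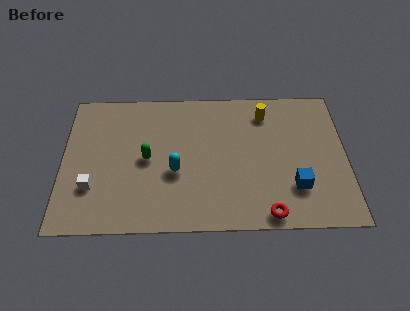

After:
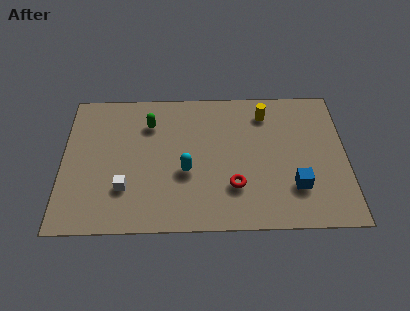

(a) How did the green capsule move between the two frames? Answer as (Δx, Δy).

(0.1, 2.1)

The green capsule was at about (3.9, 4.1) and moved to about (4.0, 6.2).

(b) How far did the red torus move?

2.2

The red torus was near (9.4, 0.8) before and (7.9, 2.4) after, so it travelled √(1.5² + 1.6²) ≈ 2.2 units.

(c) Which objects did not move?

the blue cube and the yellow cylinder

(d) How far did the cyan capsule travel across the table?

0.5

The cyan capsule moved from about (5.2, 3.3) to (5.7, 3.3), a distance of √(0.5² + 0.0²) ≈ 0.5.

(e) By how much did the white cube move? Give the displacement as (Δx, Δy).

(1.5, -0.1)

The white cube started near (1.4, 2.5) and ended near (2.9, 2.4).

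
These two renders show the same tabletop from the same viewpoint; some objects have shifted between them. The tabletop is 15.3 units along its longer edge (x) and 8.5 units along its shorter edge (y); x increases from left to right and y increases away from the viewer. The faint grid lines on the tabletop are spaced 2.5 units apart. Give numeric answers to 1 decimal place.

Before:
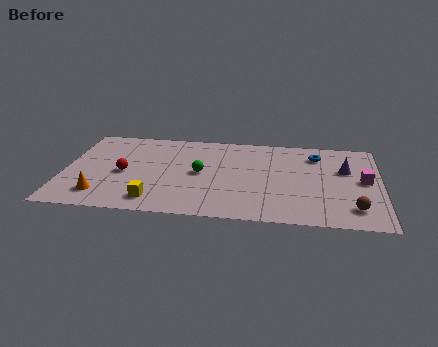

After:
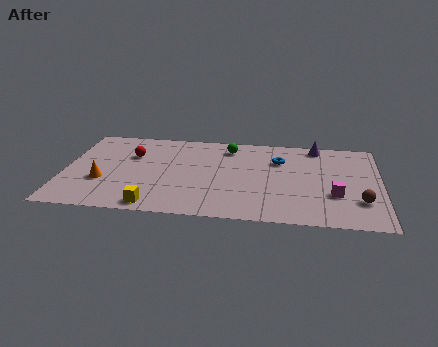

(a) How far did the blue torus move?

1.9

The blue torus moved from about (12.2, 6.7) to (10.4, 6.0), a distance of √(1.8² + 0.7²) ≈ 1.9.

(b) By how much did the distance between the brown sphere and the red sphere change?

+0.3

Before: roughly 11.3 units apart; after: 11.6. That's 0.3 units further apart.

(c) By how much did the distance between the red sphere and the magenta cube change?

-1.3

The distance was about 11.6 in the first image and 10.3 in the second, so they moved 1.3 units closer together.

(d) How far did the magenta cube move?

2.1

The magenta cube moved from about (14.5, 4.4) to (13.1, 2.9), a distance of √(1.4² + 1.5²) ≈ 2.1.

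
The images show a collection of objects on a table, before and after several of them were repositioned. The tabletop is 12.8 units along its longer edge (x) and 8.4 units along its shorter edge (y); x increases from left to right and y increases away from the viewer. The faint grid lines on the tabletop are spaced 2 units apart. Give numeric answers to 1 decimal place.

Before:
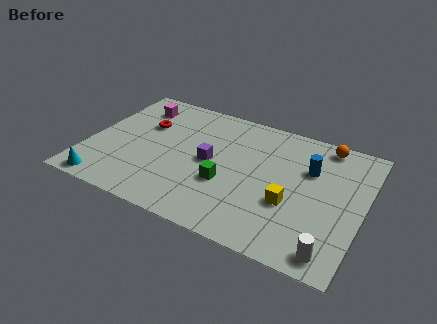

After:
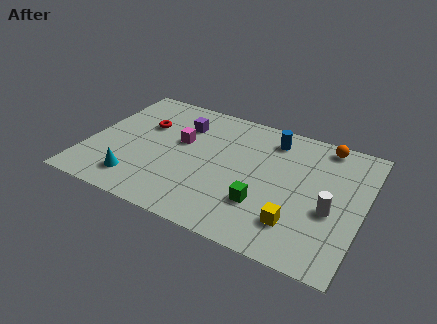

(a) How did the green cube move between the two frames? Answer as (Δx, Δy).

(1.8, -0.6)

The green cube started near (6.6, 3.1) and ended near (8.4, 2.5).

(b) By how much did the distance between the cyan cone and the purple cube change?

-0.8

They were about 5.6 units apart before and 4.8 after — 0.8 units closer together.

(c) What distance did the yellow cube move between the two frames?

1.2

From (9.6, 3.1) to (10.0, 2.0), the yellow cube covered √(0.4² + 1.1²) ≈ 1.2 units.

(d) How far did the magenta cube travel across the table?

2.9

From (1.8, 6.7) to (4.2, 5.0), the magenta cube covered √(2.4² + 1.7²) ≈ 2.9 units.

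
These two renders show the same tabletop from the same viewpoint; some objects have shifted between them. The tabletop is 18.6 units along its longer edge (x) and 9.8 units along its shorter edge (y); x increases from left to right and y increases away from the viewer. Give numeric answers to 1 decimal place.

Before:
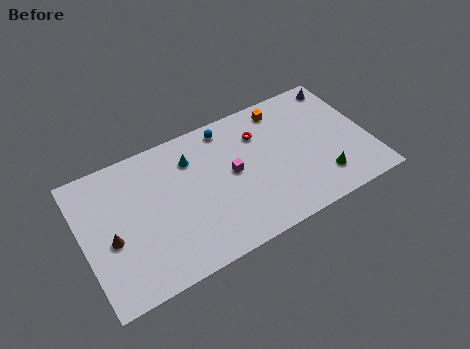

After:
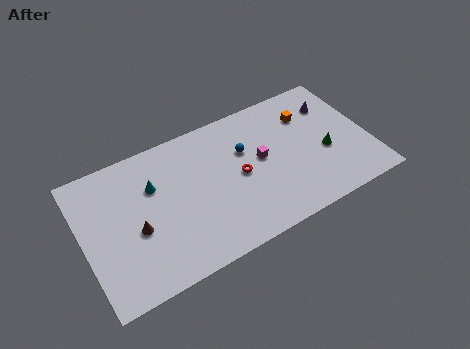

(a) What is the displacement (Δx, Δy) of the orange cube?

(1.5, -1.2)

From the two frames, the orange cube sits at roughly (13.5, 8.4) before and (15.0, 7.2) after.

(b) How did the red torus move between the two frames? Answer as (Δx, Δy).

(-1.7, -2.4)

The red torus was at about (11.8, 7.2) and moved to about (10.1, 4.8).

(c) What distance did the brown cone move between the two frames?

1.6

From (1.7, 4.2) to (3.3, 4.1), the brown cone covered √(1.6² + 0.1²) ≈ 1.6 units.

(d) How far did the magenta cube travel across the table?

1.9

The magenta cube moved from about (9.7, 5.2) to (11.6, 5.3), a distance of √(1.9² + 0.1²) ≈ 1.9.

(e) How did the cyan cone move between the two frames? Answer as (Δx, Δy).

(-2.6, -0.8)

From the two frames, the cyan cone sits at roughly (7.3, 7.4) before and (4.7, 6.6) after.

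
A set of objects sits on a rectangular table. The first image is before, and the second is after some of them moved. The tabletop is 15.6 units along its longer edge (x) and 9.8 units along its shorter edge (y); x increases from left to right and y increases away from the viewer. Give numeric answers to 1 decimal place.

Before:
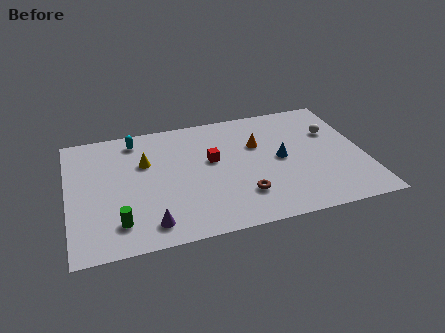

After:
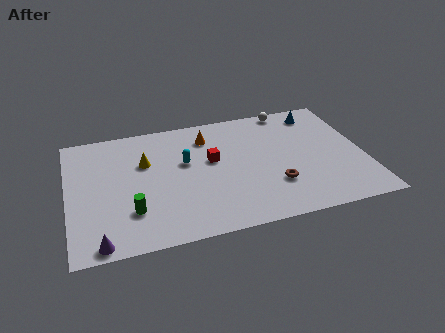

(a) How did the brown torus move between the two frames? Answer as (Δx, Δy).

(1.7, 0.4)

The brown torus was at about (9.0, 2.5) and moved to about (10.7, 2.9).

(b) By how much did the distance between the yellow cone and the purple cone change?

+1.3

They were about 4.9 units apart before and 6.2 after — 1.3 units further apart.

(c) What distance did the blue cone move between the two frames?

4.1

The blue cone was near (11.2, 4.9) before and (13.5, 8.3) after, so it travelled √(2.3² + 3.4²) ≈ 4.1 units.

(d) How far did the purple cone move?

2.7

From (4.1, 1.5) to (1.5, 0.8), the purple cone covered √(2.6² + 0.7²) ≈ 2.7 units.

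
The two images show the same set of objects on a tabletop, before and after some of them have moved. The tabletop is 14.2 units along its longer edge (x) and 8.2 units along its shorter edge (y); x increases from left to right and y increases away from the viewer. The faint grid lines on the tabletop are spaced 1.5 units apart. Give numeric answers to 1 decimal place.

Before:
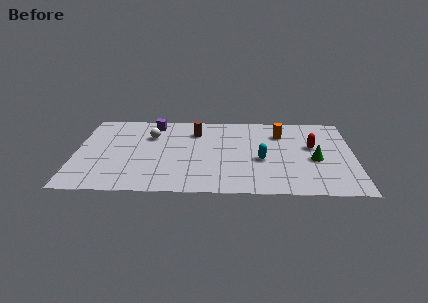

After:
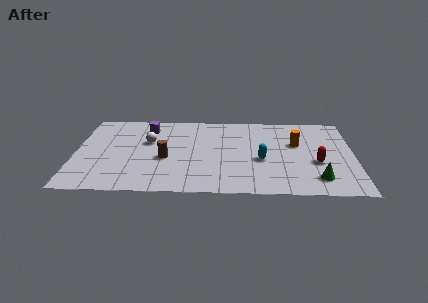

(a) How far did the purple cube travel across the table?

0.6

The purple cube was near (3.9, 7.1) before and (3.6, 6.6) after, so it travelled √(0.3² + 0.5²) ≈ 0.6 units.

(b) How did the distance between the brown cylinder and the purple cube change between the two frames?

+1.0

They were about 2.4 units apart before and 3.4 after — 1.0 units further apart.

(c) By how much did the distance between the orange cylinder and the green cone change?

+0.5

Before: roughly 3.1 units apart; after: 3.6. That's 0.5 units further apart.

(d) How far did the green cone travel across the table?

1.9

From (12.2, 3.5) to (12.3, 1.6), the green cone covered √(0.1² + 1.9²) ≈ 1.9 units.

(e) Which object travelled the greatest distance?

the brown cylinder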